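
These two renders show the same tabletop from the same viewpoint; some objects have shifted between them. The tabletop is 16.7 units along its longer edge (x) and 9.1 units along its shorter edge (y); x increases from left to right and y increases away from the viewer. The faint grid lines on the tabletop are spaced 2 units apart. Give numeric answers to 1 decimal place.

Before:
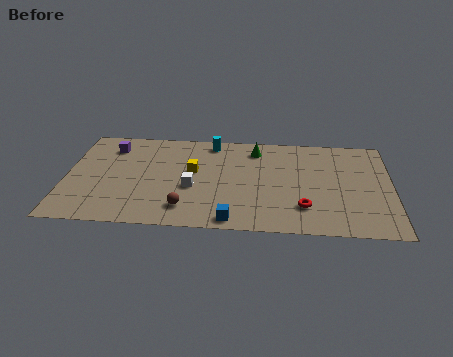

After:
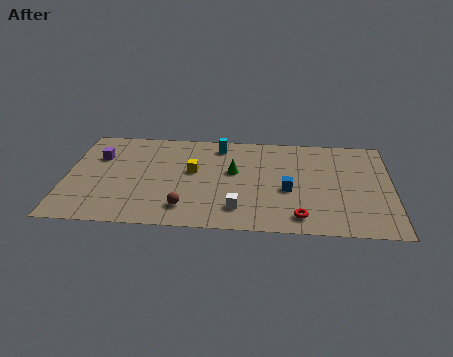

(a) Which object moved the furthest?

the blue cube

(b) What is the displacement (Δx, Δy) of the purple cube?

(-0.6, -1.0)

The purple cube was at about (2.2, 7.2) and moved to about (1.6, 6.2).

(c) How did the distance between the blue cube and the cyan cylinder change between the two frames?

-1.9

They were about 7.2 units apart before and 5.3 after — 1.9 units closer together.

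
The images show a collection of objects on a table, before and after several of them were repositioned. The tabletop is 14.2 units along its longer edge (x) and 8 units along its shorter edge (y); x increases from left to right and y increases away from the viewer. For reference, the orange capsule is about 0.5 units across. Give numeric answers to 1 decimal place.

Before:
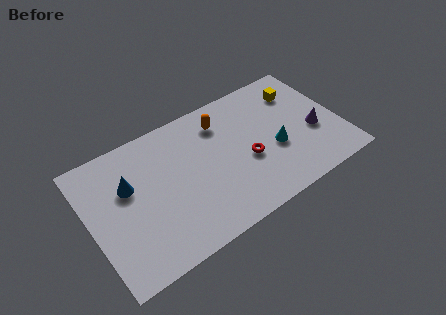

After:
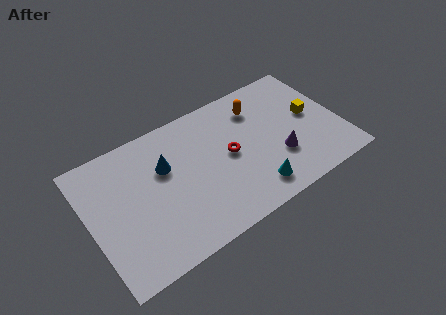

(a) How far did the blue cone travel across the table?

2.1

The blue cone moved from about (2.3, 5.1) to (4.4, 5.2), a distance of √(2.1² + 0.1²) ≈ 2.1.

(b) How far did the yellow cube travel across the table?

1.8

From (12.3, 6.1) to (12.7, 4.3), the yellow cube covered √(0.4² + 1.8²) ≈ 1.8 units.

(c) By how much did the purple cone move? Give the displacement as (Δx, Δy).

(-2.2, -0.6)

The purple cone was at about (12.7, 3.2) and moved to about (10.5, 2.6).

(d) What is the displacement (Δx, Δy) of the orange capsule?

(2.1, -0.1)

The orange capsule started near (7.8, 6.3) and ended near (9.9, 6.2).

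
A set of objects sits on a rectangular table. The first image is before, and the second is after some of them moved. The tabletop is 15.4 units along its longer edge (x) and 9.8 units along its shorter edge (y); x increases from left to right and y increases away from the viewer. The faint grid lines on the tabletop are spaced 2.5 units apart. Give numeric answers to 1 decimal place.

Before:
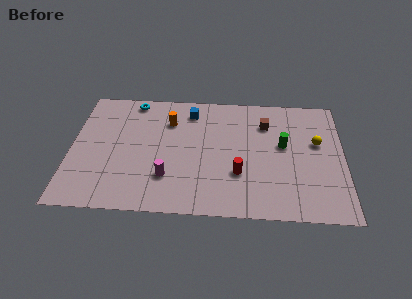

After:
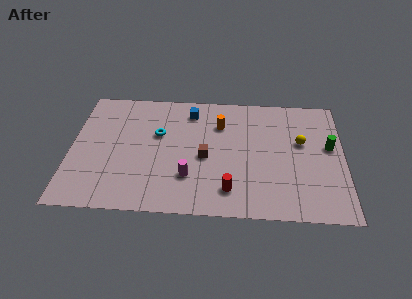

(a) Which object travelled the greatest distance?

the brown cube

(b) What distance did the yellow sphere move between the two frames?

0.9

From (13.9, 5.9) to (13.0, 5.9), the yellow sphere covered √(0.9² + 0.0²) ≈ 0.9 units.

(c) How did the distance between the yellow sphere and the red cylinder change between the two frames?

+0.5

They were about 5.2 units apart before and 5.7 after — 0.5 units further apart.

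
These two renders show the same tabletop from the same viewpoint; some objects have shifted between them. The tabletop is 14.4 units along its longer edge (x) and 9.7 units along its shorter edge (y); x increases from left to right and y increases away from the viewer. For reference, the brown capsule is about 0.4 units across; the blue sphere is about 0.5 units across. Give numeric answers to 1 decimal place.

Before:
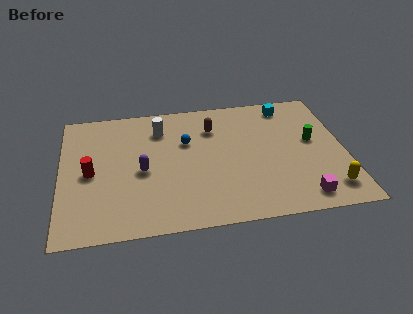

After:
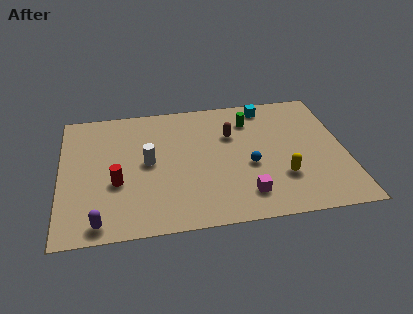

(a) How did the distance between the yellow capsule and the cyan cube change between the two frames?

-1.3

They were about 6.9 units apart before and 5.6 after — 1.3 units closer together.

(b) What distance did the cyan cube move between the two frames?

1.1

The cyan cube was near (11.7, 8.4) before and (10.6, 8.5) after, so it travelled √(1.1² + 0.1²) ≈ 1.1 units.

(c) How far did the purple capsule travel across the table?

4.0

The purple capsule moved from about (4.1, 4.4) to (1.9, 1.0), a distance of √(2.2² + 3.4²) ≈ 4.0.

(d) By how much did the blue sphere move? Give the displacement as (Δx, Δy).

(3.1, -2.3)

From the two frames, the blue sphere sits at roughly (6.4, 6.3) before and (9.5, 4.0) after.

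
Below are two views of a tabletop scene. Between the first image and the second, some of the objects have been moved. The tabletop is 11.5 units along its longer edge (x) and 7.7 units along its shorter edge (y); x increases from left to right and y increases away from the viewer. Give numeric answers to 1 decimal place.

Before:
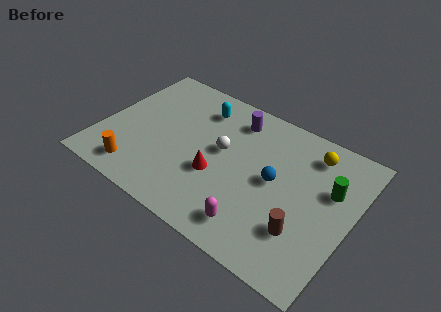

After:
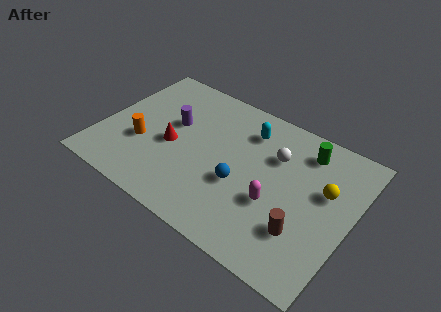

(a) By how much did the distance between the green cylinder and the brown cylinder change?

+1.3

The distance was about 2.8 in the first image and 4.1 in the second, so they moved 1.3 units further apart.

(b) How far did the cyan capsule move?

2.3

The cyan capsule moved from about (4.1, 6.1) to (6.4, 6.0), a distance of √(2.3² + 0.1²) ≈ 2.3.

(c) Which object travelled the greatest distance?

the purple cylinder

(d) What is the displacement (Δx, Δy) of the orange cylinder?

(-0.1, 1.6)

From the two frames, the orange cylinder sits at roughly (2.1, 1.2) before and (2.0, 2.8) after.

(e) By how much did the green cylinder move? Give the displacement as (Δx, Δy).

(-1.4, 1.4)

The green cylinder was at about (10.4, 4.9) and moved to about (9.0, 6.3).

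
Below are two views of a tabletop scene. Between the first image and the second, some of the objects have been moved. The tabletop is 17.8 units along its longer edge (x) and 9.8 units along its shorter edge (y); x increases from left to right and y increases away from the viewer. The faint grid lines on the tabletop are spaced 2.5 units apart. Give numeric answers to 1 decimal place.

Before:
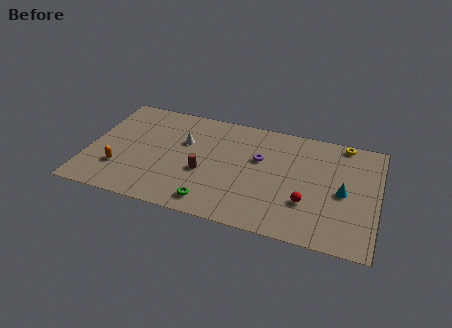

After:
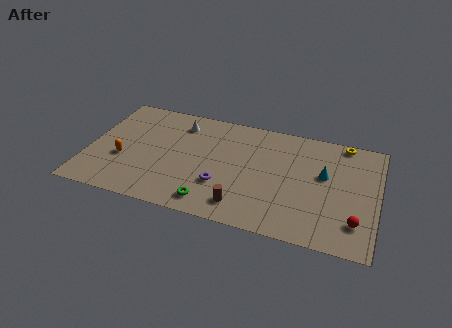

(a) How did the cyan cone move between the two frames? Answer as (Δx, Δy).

(-1.2, 1.2)

The cyan cone was at about (15.7, 4.6) and moved to about (14.5, 5.8).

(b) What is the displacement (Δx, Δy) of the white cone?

(-0.4, 1.6)

The white cone was at about (5.8, 6.3) and moved to about (5.4, 7.9).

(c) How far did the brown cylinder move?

3.4

From (7.2, 3.9) to (9.8, 1.7), the brown cylinder covered √(2.6² + 2.2²) ≈ 3.4 units.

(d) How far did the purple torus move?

3.7

From (10.5, 6.1) to (8.4, 3.1), the purple torus covered √(2.1² + 3.0²) ≈ 3.7 units.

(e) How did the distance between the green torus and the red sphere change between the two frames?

+2.8

They were about 5.9 units apart before and 8.7 after — 2.8 units further apart.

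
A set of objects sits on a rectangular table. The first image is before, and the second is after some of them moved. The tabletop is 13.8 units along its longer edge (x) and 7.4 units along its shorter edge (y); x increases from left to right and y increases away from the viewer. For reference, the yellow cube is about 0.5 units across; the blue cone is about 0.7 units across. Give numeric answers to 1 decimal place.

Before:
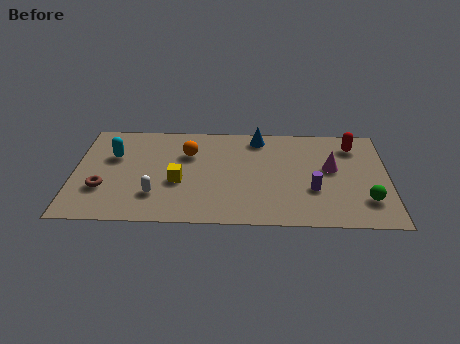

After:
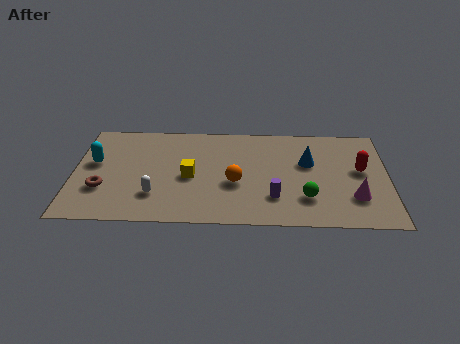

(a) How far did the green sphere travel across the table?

2.6

From (12.8, 1.9) to (10.2, 2.0), the green sphere covered √(2.6² + 0.1²) ≈ 2.6 units.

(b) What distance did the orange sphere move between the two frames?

3.0

From (5.0, 5.1) to (7.1, 3.0), the orange sphere covered √(2.1² + 2.1²) ≈ 3.0 units.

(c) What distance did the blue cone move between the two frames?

2.8

From (8.1, 6.4) to (10.3, 4.6), the blue cone covered √(2.2² + 1.8²) ≈ 2.8 units.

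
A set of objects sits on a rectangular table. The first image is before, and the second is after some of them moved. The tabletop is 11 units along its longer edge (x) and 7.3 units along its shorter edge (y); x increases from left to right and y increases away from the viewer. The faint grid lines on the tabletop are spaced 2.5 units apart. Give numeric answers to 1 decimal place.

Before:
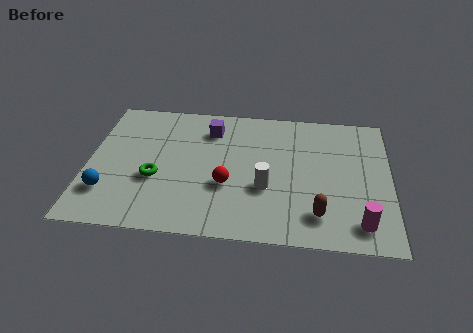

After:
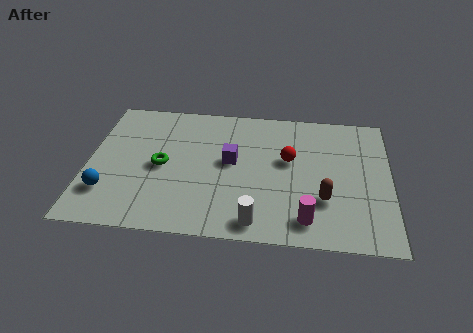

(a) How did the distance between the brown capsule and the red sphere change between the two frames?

-1.1

The distance was about 3.5 in the first image and 2.4 in the second, so they moved 1.1 units closer together.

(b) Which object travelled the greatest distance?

the red sphere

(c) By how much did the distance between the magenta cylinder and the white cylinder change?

-1.9

Before: roughly 3.7 units apart; after: 1.8. That's 1.9 units closer together.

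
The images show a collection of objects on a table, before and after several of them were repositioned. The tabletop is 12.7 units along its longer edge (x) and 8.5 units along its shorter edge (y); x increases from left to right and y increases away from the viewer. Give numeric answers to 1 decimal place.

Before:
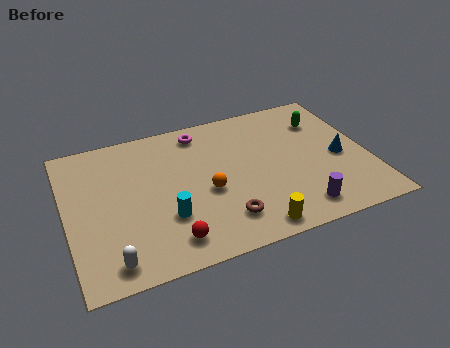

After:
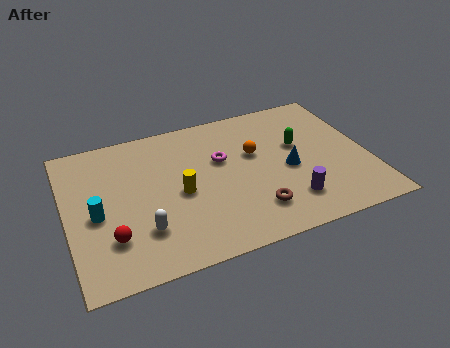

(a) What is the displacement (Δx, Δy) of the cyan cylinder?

(-2.8, 1.1)

The cyan cylinder started near (4.0, 2.7) and ended near (1.2, 3.8).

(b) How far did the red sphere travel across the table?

2.5

From (4.0, 1.4) to (1.7, 2.3), the red sphere covered √(2.3² + 0.9²) ≈ 2.5 units.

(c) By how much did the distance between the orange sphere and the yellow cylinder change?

+0.4

Before: roughly 3.1 units apart; after: 3.5. That's 0.4 units further apart.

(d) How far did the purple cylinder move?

0.7

The purple cylinder was near (9.4, 1.3) before and (9.1, 1.9) after, so it travelled √(0.3² + 0.6²) ≈ 0.7 units.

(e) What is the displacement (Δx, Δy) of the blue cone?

(-2.2, 0.0)

The blue cone was at about (11.5, 3.8) and moved to about (9.3, 3.8).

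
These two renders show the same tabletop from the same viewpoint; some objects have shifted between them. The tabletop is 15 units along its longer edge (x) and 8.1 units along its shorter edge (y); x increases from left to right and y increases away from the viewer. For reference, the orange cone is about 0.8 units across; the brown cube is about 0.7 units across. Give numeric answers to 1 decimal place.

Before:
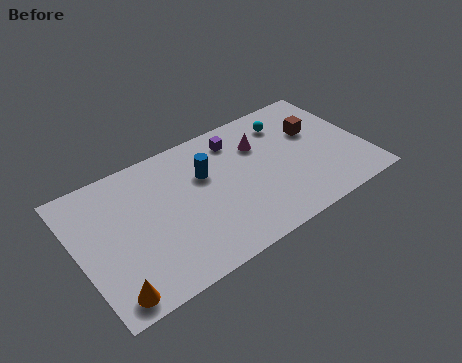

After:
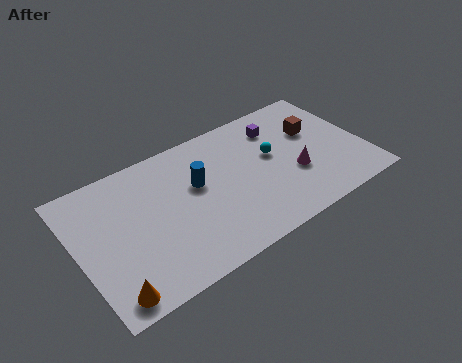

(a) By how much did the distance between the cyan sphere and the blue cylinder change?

-0.7

Before: roughly 4.7 units apart; after: 4.0. That's 0.7 units closer together.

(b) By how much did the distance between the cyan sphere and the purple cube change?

-1.0

Before: roughly 2.7 units apart; after: 1.7. That's 1.0 units closer together.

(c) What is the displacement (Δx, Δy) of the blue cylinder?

(-0.5, -0.4)

The blue cylinder started near (6.8, 5.3) and ended near (6.3, 4.9).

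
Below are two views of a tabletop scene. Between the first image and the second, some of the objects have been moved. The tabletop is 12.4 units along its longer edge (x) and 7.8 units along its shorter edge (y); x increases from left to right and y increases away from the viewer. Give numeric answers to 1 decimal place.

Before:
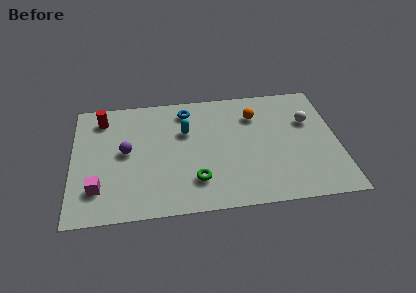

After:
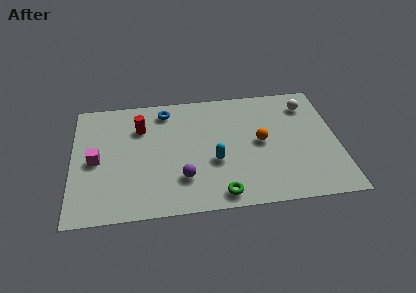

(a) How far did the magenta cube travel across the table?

1.8

From (1.2, 1.9) to (1.1, 3.7), the magenta cube covered √(0.1² + 1.8²) ≈ 1.8 units.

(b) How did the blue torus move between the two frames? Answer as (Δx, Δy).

(-1.0, 0.1)

The blue torus was at about (5.4, 6.5) and moved to about (4.4, 6.6).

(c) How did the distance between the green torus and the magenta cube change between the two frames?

+1.9

Before: roughly 4.5 units apart; after: 6.4. That's 1.9 units further apart.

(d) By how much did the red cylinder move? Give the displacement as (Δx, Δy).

(1.8, -0.8)

From the two frames, the red cylinder sits at roughly (1.4, 6.4) before and (3.2, 5.6) after.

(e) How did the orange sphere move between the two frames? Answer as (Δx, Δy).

(0.2, -1.8)

The orange sphere started near (8.6, 5.8) and ended near (8.8, 4.0).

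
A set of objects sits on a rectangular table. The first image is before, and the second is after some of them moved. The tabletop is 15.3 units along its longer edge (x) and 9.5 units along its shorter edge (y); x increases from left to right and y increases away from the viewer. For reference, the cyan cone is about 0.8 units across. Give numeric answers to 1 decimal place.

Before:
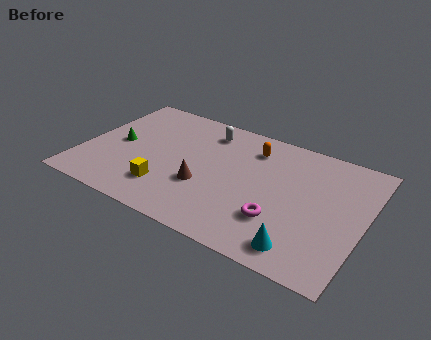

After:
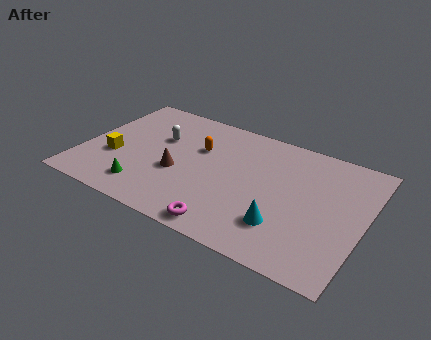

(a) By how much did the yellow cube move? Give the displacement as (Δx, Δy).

(-3.1, 1.2)

The yellow cube started near (4.9, 2.3) and ended near (1.8, 3.5).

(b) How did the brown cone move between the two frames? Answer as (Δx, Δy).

(-1.5, 0.4)

The brown cone was at about (6.8, 3.4) and moved to about (5.3, 3.8).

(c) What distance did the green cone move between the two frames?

3.5

The green cone was near (1.8, 4.7) before and (3.8, 1.8) after, so it travelled √(2.0² + 2.9²) ≈ 3.5 units.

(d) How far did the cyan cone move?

1.6

The cyan cone was near (12.4, 1.4) before and (11.3, 2.5) after, so it travelled √(1.1² + 1.1²) ≈ 1.6 units.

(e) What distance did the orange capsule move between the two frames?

3.1

The orange capsule was near (8.9, 7.5) before and (6.1, 6.2) after, so it travelled √(2.8² + 1.3²) ≈ 3.1 units.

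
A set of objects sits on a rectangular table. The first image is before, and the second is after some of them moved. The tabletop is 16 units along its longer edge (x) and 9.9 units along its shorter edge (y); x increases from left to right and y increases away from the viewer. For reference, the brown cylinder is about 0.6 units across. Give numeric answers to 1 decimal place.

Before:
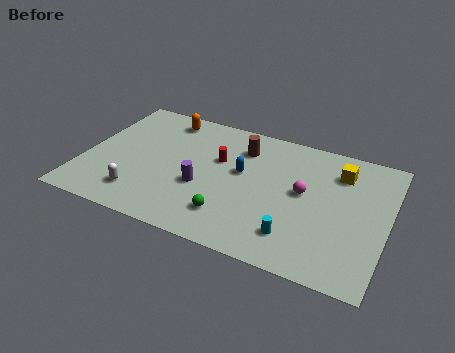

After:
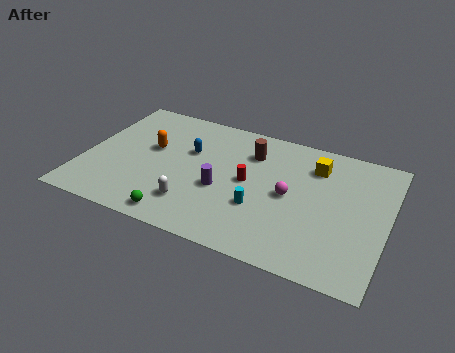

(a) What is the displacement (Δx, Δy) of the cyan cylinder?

(-2.0, 1.3)

From the two frames, the cyan cylinder sits at roughly (11.5, 2.1) before and (9.5, 3.4) after.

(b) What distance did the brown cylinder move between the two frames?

0.5

The brown cylinder was near (8.1, 7.6) before and (8.6, 7.4) after, so it travelled √(0.5² + 0.2²) ≈ 0.5 units.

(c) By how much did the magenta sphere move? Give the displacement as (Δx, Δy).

(-0.7, -0.5)

The magenta sphere started near (11.6, 5.4) and ended near (10.9, 4.9).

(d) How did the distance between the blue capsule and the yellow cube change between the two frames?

+1.4

They were about 5.3 units apart before and 6.7 after — 1.4 units further apart.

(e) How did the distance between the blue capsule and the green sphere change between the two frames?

+1.7

Before: roughly 3.5 units apart; after: 5.2. That's 1.7 units further apart.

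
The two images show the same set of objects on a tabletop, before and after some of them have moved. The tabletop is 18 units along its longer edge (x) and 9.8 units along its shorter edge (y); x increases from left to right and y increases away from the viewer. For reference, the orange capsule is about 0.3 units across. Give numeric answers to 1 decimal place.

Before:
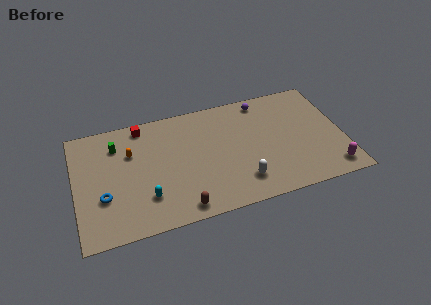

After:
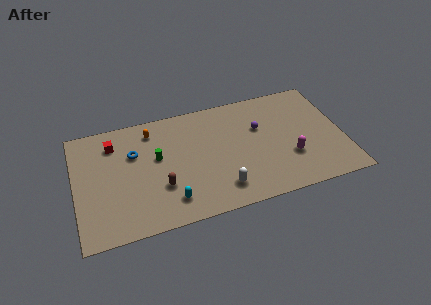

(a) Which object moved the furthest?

the blue torus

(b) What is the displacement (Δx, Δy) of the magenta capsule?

(-2.6, 1.8)

The magenta capsule was at about (16.9, 1.4) and moved to about (14.3, 3.2).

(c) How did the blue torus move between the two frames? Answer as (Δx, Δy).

(2.2, 3.1)

The blue torus started near (1.8, 3.4) and ended near (4.0, 6.5).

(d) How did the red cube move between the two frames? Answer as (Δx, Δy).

(-2.0, -1.0)

The red cube was at about (4.7, 8.7) and moved to about (2.7, 7.7).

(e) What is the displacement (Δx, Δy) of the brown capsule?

(-1.2, 2.1)

The brown capsule was at about (6.8, 1.1) and moved to about (5.6, 3.2).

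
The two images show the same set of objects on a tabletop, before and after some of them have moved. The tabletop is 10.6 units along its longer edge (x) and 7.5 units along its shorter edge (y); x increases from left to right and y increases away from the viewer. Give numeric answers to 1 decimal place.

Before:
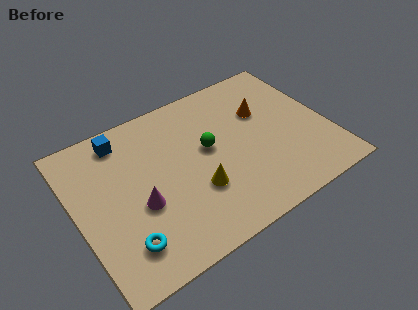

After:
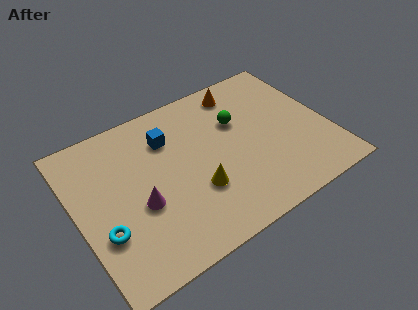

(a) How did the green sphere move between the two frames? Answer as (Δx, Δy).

(1.4, 0.7)

The green sphere started near (5.6, 4.2) and ended near (7.0, 4.9).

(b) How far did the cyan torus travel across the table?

1.1

The cyan torus moved from about (1.6, 1.6) to (0.9, 2.5), a distance of √(0.7² + 0.9²) ≈ 1.1.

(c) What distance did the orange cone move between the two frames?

1.7

The orange cone moved from about (8.1, 4.9) to (7.4, 6.4), a distance of √(0.7² + 1.5²) ≈ 1.7.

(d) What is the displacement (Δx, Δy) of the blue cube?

(1.8, -0.9)

The blue cube started near (2.3, 6.4) and ended near (4.1, 5.5).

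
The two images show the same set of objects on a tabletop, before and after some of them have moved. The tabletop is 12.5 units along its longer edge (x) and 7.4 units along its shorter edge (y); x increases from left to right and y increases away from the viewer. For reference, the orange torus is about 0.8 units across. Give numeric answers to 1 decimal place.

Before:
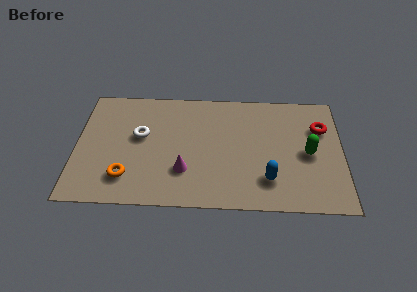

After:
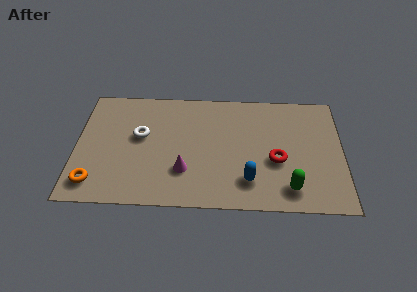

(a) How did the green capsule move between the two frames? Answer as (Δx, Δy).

(-0.9, -2.2)

The green capsule was at about (10.9, 3.5) and moved to about (10.0, 1.3).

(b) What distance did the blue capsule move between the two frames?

0.9

From (9.0, 1.8) to (8.1, 1.7), the blue capsule covered √(0.9² + 0.1²) ≈ 0.9 units.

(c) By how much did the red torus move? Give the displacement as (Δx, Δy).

(-2.1, -2.1)

From the two frames, the red torus sits at roughly (11.5, 5.1) before and (9.4, 3.0) after.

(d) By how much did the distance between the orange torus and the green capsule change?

+0.4

The distance was about 8.7 in the first image and 9.1 in the second, so they moved 0.4 units further apart.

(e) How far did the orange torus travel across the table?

1.6

The orange torus was near (2.4, 1.7) before and (0.9, 1.3) after, so it travelled √(1.5² + 0.4²) ≈ 1.6 units.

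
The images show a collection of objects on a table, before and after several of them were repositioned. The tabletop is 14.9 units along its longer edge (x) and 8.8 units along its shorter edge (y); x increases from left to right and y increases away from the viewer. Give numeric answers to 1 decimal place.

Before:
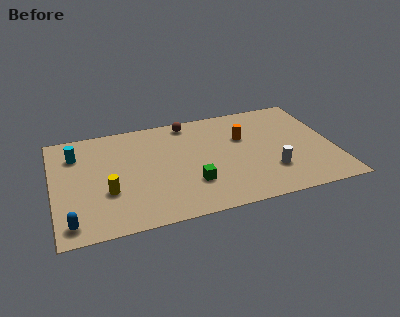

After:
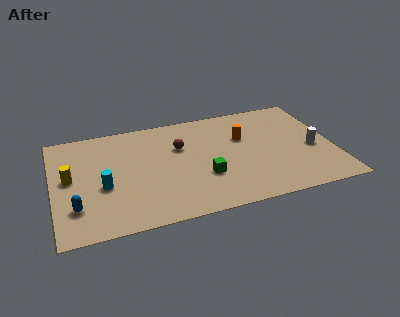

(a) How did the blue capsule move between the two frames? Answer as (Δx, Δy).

(0.3, 1.1)

The blue capsule started near (0.8, 1.2) and ended near (1.1, 2.3).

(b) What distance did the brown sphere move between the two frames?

2.1

The brown sphere was near (7.4, 7.8) before and (6.8, 5.8) after, so it travelled √(0.6² + 2.0²) ≈ 2.1 units.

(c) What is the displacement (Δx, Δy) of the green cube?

(0.7, 0.4)

From the two frames, the green cube sits at roughly (7.2, 2.6) before and (7.9, 3.0) after.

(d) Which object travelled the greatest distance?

the cyan cylinder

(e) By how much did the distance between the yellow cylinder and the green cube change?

+2.8

They were about 4.4 units apart before and 7.2 after — 2.8 units further apart.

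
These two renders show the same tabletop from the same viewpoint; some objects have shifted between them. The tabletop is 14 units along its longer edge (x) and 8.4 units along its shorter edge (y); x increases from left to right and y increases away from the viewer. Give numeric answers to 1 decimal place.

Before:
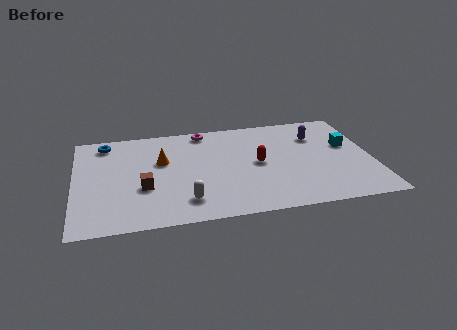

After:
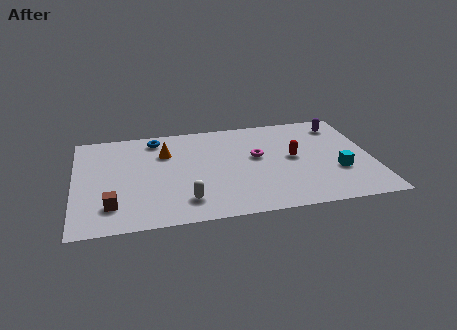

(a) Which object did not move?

the white capsule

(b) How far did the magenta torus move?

3.6

The magenta torus was near (6.2, 7.5) before and (8.6, 4.8) after, so it travelled √(2.4² + 2.7²) ≈ 3.6 units.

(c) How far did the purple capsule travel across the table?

1.4

From (11.5, 6.1) to (12.7, 6.9), the purple capsule covered √(1.2² + 0.8²) ≈ 1.4 units.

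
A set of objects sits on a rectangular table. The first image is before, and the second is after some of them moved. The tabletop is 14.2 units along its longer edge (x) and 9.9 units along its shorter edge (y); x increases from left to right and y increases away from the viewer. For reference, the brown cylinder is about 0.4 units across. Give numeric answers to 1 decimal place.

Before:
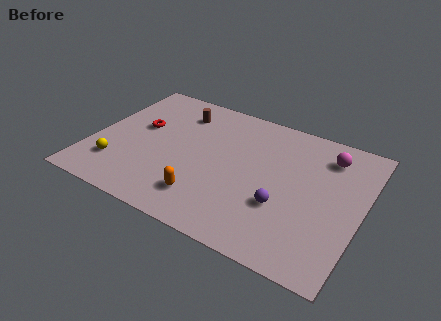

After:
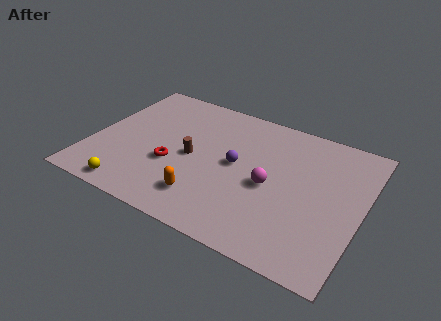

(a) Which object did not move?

the orange capsule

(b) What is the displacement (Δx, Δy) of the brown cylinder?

(1.2, -3.1)

The brown cylinder started near (4.1, 7.8) and ended near (5.3, 4.7).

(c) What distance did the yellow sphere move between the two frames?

1.8

The yellow sphere moved from about (1.6, 2.4) to (2.7, 1.0), a distance of √(1.1² + 1.4²) ≈ 1.8.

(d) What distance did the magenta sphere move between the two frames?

4.3

The magenta sphere moved from about (12.1, 7.9) to (9.5, 4.5), a distance of √(2.6² + 3.4²) ≈ 4.3.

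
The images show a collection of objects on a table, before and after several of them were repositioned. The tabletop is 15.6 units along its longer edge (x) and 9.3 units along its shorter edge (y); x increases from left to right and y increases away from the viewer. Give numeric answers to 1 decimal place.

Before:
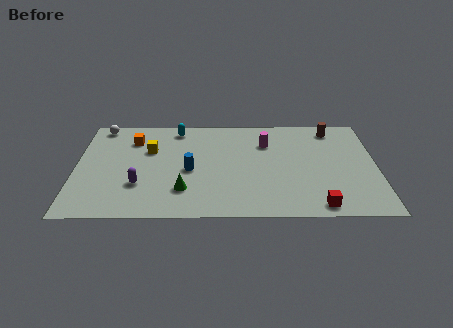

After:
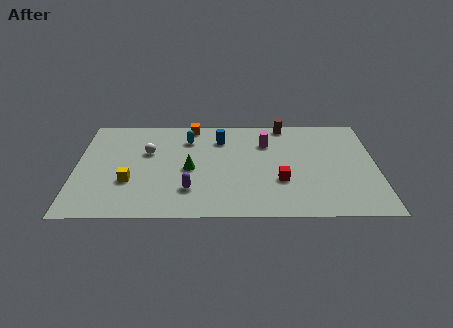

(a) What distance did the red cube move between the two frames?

2.9

The red cube moved from about (12.5, 1.0) to (10.6, 3.2), a distance of √(1.9² + 2.2²) ≈ 2.9.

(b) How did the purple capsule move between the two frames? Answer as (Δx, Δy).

(2.6, -0.5)

From the two frames, the purple capsule sits at roughly (3.3, 2.9) before and (5.9, 2.4) after.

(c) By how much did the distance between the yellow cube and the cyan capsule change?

+2.5

They were about 2.4 units apart before and 4.9 after — 2.5 units further apart.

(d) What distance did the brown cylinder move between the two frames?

2.5

The brown cylinder was near (13.4, 8.0) before and (10.9, 8.5) after, so it travelled √(2.5² + 0.5²) ≈ 2.5 units.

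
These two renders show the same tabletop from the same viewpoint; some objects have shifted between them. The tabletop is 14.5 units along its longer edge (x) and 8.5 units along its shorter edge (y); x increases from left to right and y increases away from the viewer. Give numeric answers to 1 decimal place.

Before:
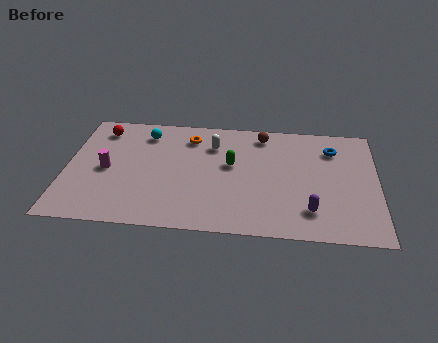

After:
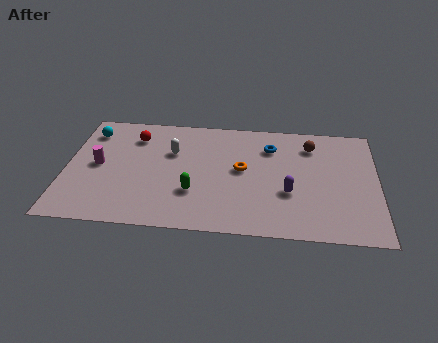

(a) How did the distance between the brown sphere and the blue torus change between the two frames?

-1.5

They were about 3.4 units apart before and 1.9 after — 1.5 units closer together.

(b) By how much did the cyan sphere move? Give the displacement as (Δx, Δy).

(-2.6, -0.1)

The cyan sphere was at about (3.6, 6.9) and moved to about (1.0, 6.8).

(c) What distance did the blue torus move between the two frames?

2.9

The blue torus moved from about (12.4, 6.5) to (9.5, 6.4), a distance of √(2.9² + 0.1²) ≈ 2.9.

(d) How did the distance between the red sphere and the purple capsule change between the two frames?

-3.0

The distance was about 11.1 in the first image and 8.1 in the second, so they moved 3.0 units closer together.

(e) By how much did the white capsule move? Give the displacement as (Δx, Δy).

(-1.9, -0.7)

The white capsule was at about (6.8, 6.3) and moved to about (4.9, 5.6).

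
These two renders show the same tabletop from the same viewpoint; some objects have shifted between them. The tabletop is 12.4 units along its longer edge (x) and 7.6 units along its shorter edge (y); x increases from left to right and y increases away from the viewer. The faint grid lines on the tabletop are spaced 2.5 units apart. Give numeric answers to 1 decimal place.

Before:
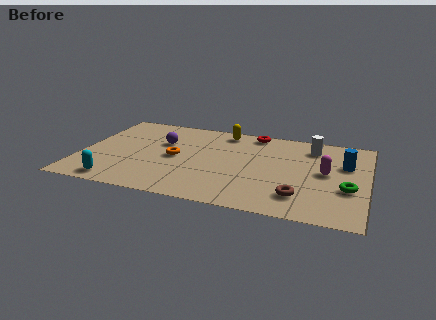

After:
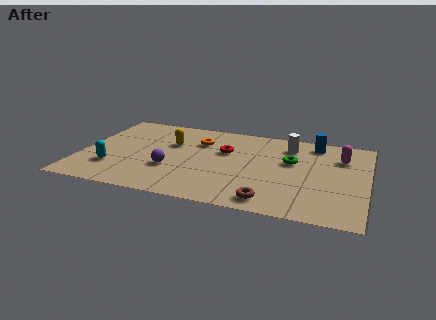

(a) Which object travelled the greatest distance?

the green torus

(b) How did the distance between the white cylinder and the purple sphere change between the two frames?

-0.6

They were about 6.6 units apart before and 6.0 after — 0.6 units closer together.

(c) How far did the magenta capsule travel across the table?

1.6

From (10.6, 4.0) to (11.2, 5.5), the magenta capsule covered √(0.6² + 1.5²) ≈ 1.6 units.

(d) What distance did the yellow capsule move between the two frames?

2.8

The yellow capsule was near (6.0, 6.6) before and (3.8, 4.9) after, so it travelled √(2.2² + 1.7²) ≈ 2.8 units.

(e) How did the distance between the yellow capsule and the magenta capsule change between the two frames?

+2.1

The distance was about 5.3 in the first image and 7.4 in the second, so they moved 2.1 units further apart.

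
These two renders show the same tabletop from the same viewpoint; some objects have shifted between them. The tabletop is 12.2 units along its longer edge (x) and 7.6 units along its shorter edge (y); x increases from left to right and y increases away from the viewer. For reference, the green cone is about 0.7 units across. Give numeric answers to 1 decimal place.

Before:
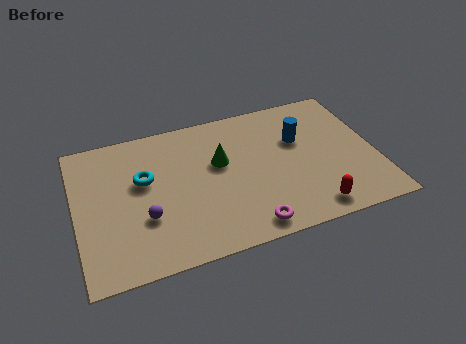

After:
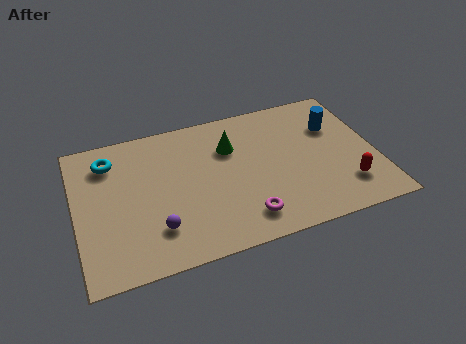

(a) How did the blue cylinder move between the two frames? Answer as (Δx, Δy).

(1.5, 0.3)

The blue cylinder was at about (9.2, 4.9) and moved to about (10.7, 5.2).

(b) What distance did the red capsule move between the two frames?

1.7

The red capsule was near (9.3, 1.0) before and (10.8, 1.8) after, so it travelled √(1.5² + 0.8²) ≈ 1.7 units.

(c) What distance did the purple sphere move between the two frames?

0.8

The purple sphere moved from about (2.7, 2.6) to (3.1, 1.9), a distance of √(0.4² + 0.7²) ≈ 0.8.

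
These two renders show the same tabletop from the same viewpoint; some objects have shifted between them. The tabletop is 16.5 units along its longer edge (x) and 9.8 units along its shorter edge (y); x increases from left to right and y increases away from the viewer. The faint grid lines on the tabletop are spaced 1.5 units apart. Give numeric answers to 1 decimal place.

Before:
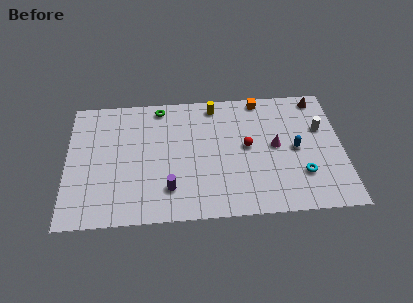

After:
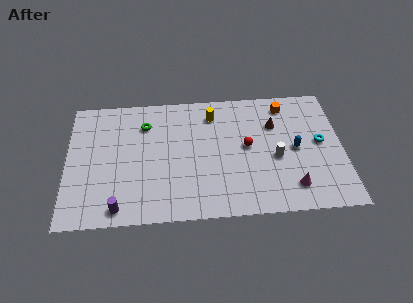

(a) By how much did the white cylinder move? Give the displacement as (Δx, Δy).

(-2.8, -2.1)

From the two frames, the white cylinder sits at roughly (15.3, 6.3) before and (12.5, 4.2) after.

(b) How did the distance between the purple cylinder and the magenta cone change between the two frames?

+3.3

They were about 7.0 units apart before and 10.3 after — 3.3 units further apart.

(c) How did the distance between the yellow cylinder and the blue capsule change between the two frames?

-0.3

They were about 6.1 units apart before and 5.8 after — 0.3 units closer together.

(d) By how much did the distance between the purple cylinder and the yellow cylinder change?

+2.0

Before: roughly 6.9 units apart; after: 8.9. That's 2.0 units further apart.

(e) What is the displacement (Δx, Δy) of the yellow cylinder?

(-0.1, -0.7)

The yellow cylinder was at about (8.9, 8.6) and moved to about (8.8, 7.9).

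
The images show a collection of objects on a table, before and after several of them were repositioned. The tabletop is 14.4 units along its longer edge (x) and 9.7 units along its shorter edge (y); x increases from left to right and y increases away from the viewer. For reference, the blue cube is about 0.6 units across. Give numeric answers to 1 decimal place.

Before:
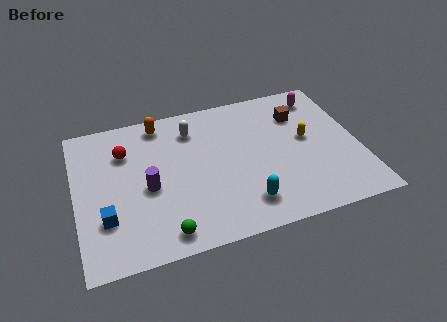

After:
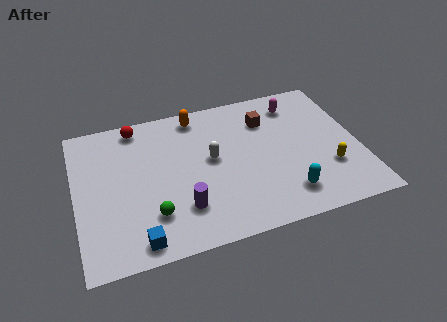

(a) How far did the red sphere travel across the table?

1.7

From (2.6, 7.0) to (3.3, 8.6), the red sphere covered √(0.7² + 1.6²) ≈ 1.7 units.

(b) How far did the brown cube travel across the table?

1.7

The brown cube moved from about (11.6, 7.1) to (9.9, 7.2), a distance of √(1.7² + 0.1²) ≈ 1.7.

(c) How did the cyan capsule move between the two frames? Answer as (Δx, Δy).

(2.1, 0.0)

From the two frames, the cyan capsule sits at roughly (8.3, 1.9) before and (10.4, 1.9) after.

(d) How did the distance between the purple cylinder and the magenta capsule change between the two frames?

-1.7

They were about 10.0 units apart before and 8.3 after — 1.7 units closer together.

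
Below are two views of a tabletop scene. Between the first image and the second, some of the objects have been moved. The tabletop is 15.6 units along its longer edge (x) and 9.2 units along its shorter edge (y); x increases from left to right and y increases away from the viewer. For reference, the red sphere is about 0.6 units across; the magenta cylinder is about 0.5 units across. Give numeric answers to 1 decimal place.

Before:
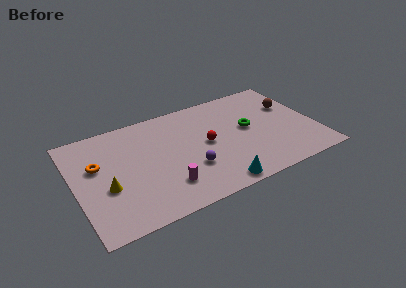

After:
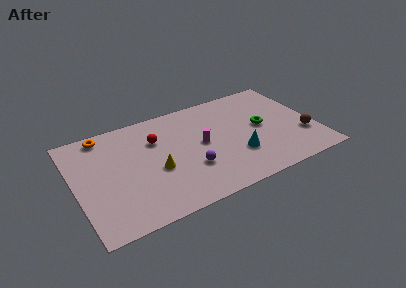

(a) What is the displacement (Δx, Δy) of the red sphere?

(-3.1, 1.7)

The red sphere was at about (8.5, 4.7) and moved to about (5.4, 6.4).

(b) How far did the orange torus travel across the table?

2.6

The orange torus moved from about (1.5, 5.7) to (2.2, 8.2), a distance of √(0.7² + 2.5²) ≈ 2.6.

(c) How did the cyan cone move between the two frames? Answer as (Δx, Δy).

(1.7, 2.0)

The cyan cone was at about (8.6, 0.9) and moved to about (10.3, 2.9).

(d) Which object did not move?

the purple sphere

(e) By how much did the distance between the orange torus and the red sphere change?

-3.4

Before: roughly 7.1 units apart; after: 3.7. That's 3.4 units closer together.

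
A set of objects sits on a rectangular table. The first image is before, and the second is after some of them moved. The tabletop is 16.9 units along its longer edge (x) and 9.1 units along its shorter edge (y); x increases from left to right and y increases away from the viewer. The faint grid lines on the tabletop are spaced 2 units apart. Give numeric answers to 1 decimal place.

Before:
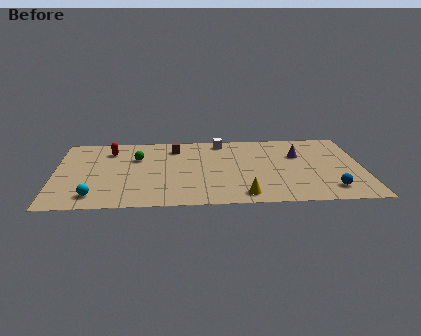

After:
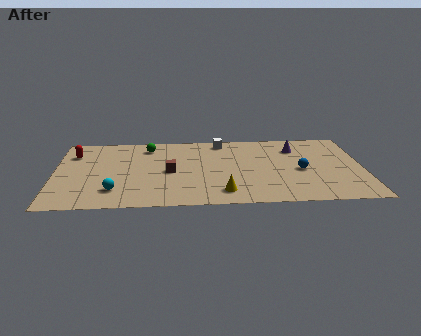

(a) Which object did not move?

the white cube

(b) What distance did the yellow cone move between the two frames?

1.2

The yellow cone was near (10.3, 1.2) before and (9.2, 1.6) after, so it travelled √(1.1² + 0.4²) ≈ 1.2 units.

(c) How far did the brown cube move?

3.0

The brown cube was near (6.6, 7.3) before and (6.3, 4.3) after, so it travelled √(0.3² + 3.0²) ≈ 3.0 units.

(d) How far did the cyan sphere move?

1.3

The cyan sphere moved from about (2.2, 1.5) to (3.3, 2.1), a distance of √(1.1² + 0.6²) ≈ 1.3.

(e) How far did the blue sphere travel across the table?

2.8

From (15.0, 1.7) to (13.5, 4.1), the blue sphere covered √(1.5² + 2.4²) ≈ 2.8 units.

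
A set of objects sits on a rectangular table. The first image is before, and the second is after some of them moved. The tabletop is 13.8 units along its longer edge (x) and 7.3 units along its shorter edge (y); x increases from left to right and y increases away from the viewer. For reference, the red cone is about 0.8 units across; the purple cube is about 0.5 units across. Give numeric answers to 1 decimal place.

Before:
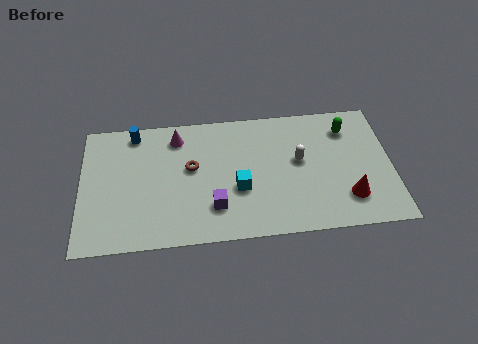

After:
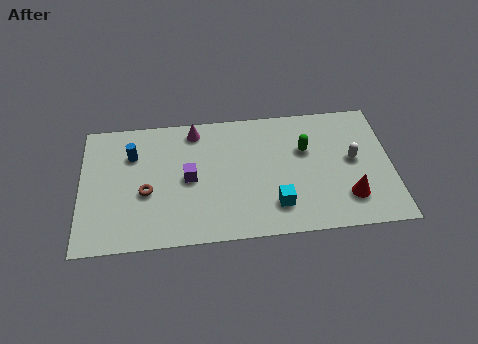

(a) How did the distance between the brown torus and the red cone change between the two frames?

+1.7

They were about 7.3 units apart before and 9.0 after — 1.7 units further apart.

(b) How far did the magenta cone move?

0.9

The magenta cone was near (4.3, 6.0) before and (5.1, 6.3) after, so it travelled √(0.8² + 0.3²) ≈ 0.9 units.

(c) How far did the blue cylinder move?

1.2

The blue cylinder moved from about (2.4, 6.4) to (2.3, 5.2), a distance of √(0.1² + 1.2²) ≈ 1.2.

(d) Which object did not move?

the red cone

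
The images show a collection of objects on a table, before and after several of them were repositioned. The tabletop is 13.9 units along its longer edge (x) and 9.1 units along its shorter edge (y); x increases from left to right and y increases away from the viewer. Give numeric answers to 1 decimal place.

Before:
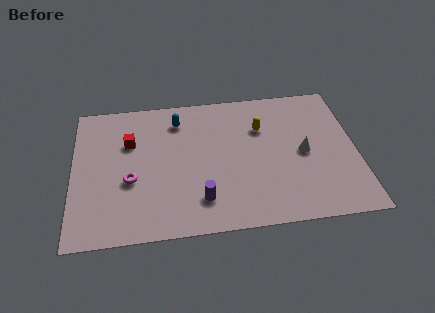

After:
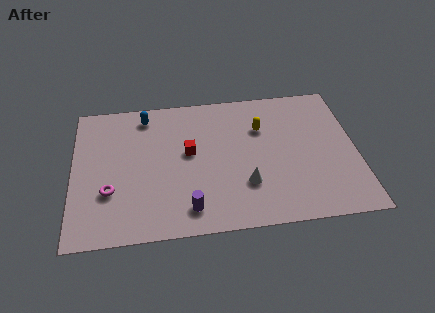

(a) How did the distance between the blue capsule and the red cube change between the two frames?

+0.7

The distance was about 2.7 in the first image and 3.4 in the second, so they moved 0.7 units further apart.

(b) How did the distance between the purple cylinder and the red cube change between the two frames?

-1.7

Before: roughly 5.3 units apart; after: 3.6. That's 1.7 units closer together.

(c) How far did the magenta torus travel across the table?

1.2

The magenta torus moved from about (2.8, 3.6) to (1.8, 3.0), a distance of √(1.0² + 0.6²) ≈ 1.2.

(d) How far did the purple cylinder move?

0.8

The purple cylinder was near (6.2, 2.0) before and (5.6, 1.5) after, so it travelled √(0.6² + 0.5²) ≈ 0.8 units.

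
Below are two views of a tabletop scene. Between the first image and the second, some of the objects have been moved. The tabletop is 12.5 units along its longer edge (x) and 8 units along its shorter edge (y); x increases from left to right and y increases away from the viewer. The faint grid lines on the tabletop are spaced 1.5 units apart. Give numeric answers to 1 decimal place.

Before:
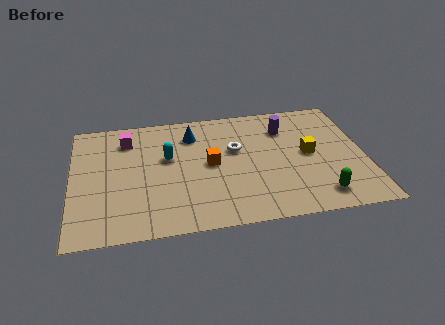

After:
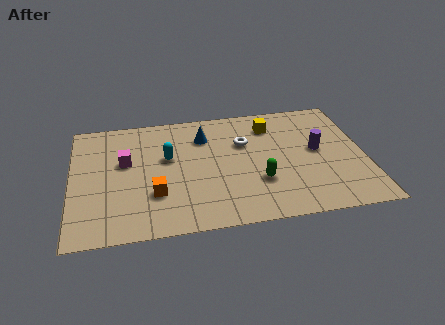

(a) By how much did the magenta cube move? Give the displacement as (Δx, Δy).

(-0.1, -1.5)

From the two frames, the magenta cube sits at roughly (2.4, 6.3) before and (2.3, 4.8) after.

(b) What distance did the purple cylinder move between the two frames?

2.1

The purple cylinder was near (9.2, 6.0) before and (10.5, 4.3) after, so it travelled √(1.3² + 1.7²) ≈ 2.1 units.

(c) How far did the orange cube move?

2.9

From (5.9, 4.1) to (3.5, 2.5), the orange cube covered √(2.4² + 1.6²) ≈ 2.9 units.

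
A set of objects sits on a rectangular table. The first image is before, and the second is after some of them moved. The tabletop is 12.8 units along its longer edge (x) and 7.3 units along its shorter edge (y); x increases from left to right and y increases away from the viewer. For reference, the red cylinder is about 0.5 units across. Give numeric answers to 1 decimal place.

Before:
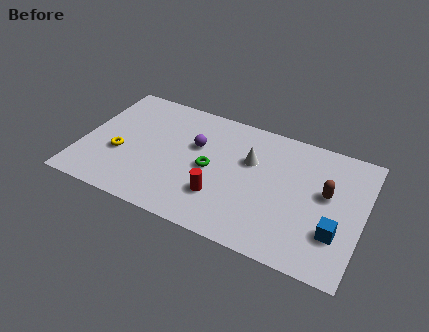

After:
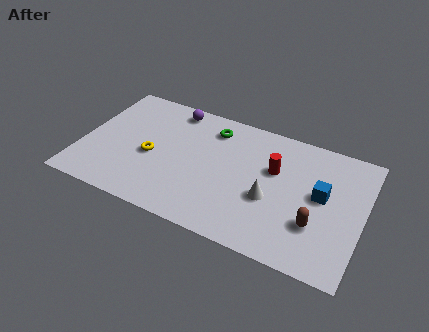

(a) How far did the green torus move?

2.4

From (5.9, 3.5) to (5.7, 5.9), the green torus covered √(0.2² + 2.4²) ≈ 2.4 units.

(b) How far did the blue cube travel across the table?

2.0

From (11.7, 2.2) to (10.9, 4.0), the blue cube covered √(0.8² + 1.8²) ≈ 2.0 units.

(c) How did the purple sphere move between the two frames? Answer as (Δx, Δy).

(-1.3, 1.8)

The purple sphere started near (5.1, 4.6) and ended near (3.8, 6.4).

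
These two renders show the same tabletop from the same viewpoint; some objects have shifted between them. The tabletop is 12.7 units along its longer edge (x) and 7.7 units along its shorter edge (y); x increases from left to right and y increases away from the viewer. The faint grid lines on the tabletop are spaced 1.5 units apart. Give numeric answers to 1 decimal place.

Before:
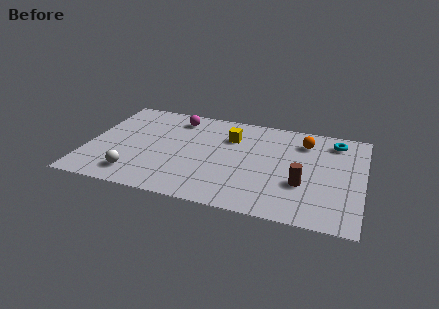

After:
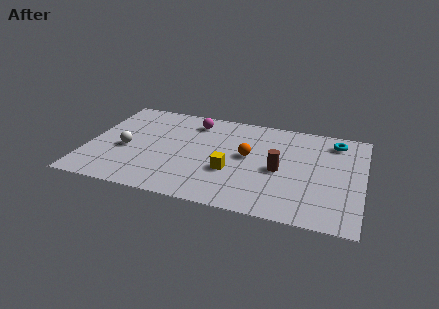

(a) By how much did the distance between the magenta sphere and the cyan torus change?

-0.8

They were about 7.4 units apart before and 6.6 after — 0.8 units closer together.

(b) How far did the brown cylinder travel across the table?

1.4

From (10.0, 2.7) to (8.9, 3.5), the brown cylinder covered √(1.1² + 0.8²) ≈ 1.4 units.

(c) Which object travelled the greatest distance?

the orange sphere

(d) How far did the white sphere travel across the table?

2.0

From (2.4, 1.4) to (1.8, 3.3), the white sphere covered √(0.6² + 1.9²) ≈ 2.0 units.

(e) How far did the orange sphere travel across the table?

3.1

The orange sphere was near (9.9, 6.0) before and (7.4, 4.2) after, so it travelled √(2.5² + 1.8²) ≈ 3.1 units.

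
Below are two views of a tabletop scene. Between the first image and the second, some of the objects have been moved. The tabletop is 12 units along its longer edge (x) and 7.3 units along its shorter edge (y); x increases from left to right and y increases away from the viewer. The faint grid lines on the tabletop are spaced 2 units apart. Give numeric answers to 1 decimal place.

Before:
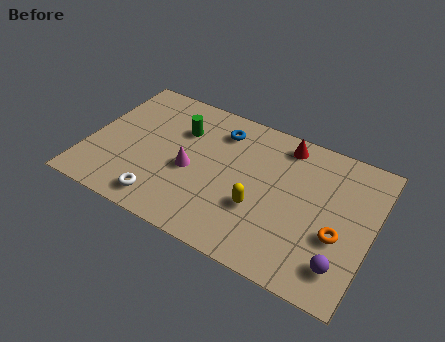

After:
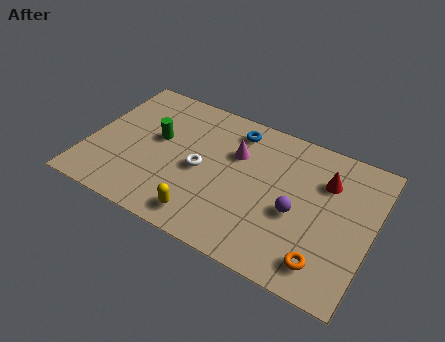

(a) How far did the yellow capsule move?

2.6

From (7.4, 2.6) to (5.3, 1.1), the yellow capsule covered √(2.1² + 1.5²) ≈ 2.6 units.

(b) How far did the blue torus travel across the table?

0.7

The blue torus was near (5.3, 5.8) before and (5.9, 6.1) after, so it travelled √(0.6² + 0.3²) ≈ 0.7 units.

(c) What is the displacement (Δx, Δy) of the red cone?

(1.9, -1.1)

The red cone started near (8.0, 6.3) and ended near (9.9, 5.2).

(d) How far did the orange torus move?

1.6

The orange torus moved from about (10.7, 2.8) to (10.3, 1.3), a distance of √(0.4² + 1.5²) ≈ 1.6.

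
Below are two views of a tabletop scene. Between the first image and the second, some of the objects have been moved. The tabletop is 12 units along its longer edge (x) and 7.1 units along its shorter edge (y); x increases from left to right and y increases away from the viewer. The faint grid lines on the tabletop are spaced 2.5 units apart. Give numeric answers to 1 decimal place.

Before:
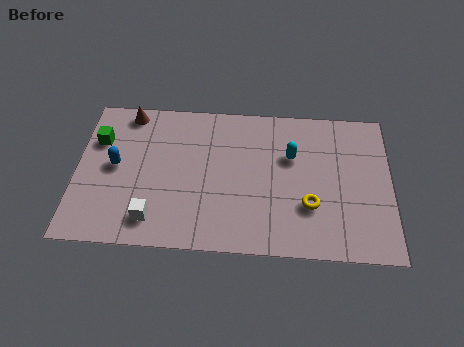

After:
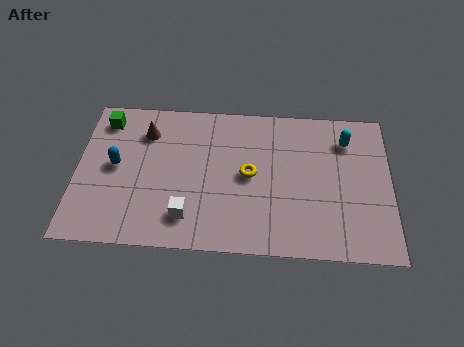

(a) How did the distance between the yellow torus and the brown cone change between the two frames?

-3.7

Before: roughly 8.1 units apart; after: 4.4. That's 3.7 units closer together.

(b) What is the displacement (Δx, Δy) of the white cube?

(1.3, 0.2)

From the two frames, the white cube sits at roughly (3.0, 1.3) before and (4.3, 1.5) after.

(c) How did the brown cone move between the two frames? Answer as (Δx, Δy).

(0.7, -0.9)

From the two frames, the brown cone sits at roughly (1.9, 6.3) before and (2.6, 5.4) after.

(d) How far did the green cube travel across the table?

1.0

From (0.8, 4.9) to (1.0, 5.9), the green cube covered √(0.2² + 1.0²) ≈ 1.0 units.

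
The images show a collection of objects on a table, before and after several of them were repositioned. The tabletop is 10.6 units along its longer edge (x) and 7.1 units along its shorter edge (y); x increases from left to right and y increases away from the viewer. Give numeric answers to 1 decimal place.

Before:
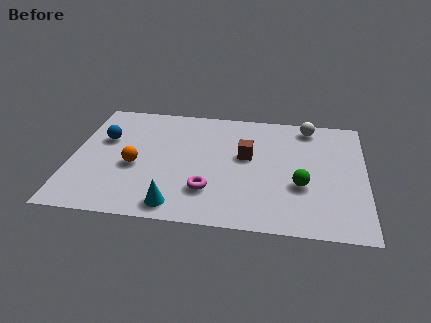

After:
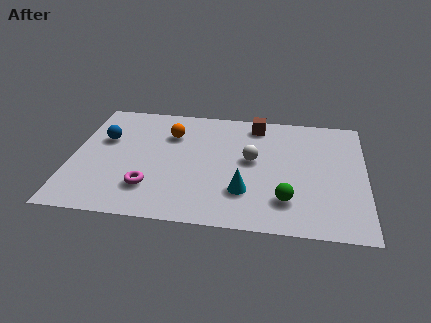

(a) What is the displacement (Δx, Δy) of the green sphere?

(-0.5, -0.9)

The green sphere started near (8.3, 2.6) and ended near (7.8, 1.7).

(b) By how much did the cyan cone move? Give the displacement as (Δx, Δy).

(2.4, 1.1)

The cyan cone was at about (3.9, 0.9) and moved to about (6.3, 2.0).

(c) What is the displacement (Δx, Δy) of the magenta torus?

(-2.1, -0.1)

The magenta torus was at about (5.0, 1.9) and moved to about (2.9, 1.8).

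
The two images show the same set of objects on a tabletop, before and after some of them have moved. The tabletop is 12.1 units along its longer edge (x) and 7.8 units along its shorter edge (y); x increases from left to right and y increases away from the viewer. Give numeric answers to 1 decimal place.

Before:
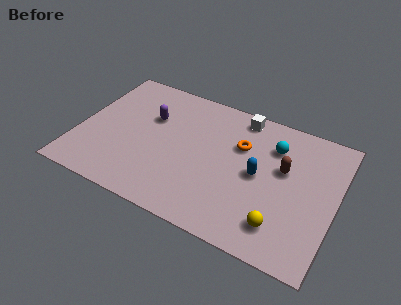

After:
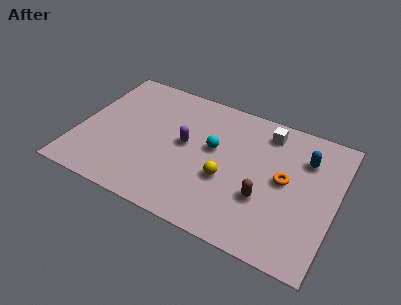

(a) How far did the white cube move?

1.4

The white cube moved from about (7.3, 6.9) to (8.6, 6.5), a distance of √(1.3² + 0.4²) ≈ 1.4.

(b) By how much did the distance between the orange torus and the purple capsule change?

+0.4

They were about 4.3 units apart before and 4.7 after — 0.4 units further apart.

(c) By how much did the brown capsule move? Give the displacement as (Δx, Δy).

(-0.7, -2.0)

From the two frames, the brown capsule sits at roughly (9.6, 4.7) before and (8.9, 2.7) after.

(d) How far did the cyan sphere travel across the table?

3.0

The cyan sphere was near (9.0, 5.8) before and (6.3, 4.5) after, so it travelled √(2.7² + 1.3²) ≈ 3.0 units.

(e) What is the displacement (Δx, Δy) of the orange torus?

(2.2, -1.1)

From the two frames, the orange torus sits at roughly (7.5, 5.2) before and (9.7, 4.1) after.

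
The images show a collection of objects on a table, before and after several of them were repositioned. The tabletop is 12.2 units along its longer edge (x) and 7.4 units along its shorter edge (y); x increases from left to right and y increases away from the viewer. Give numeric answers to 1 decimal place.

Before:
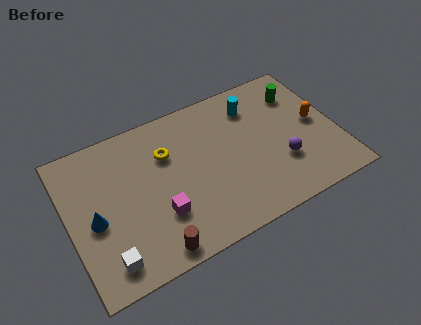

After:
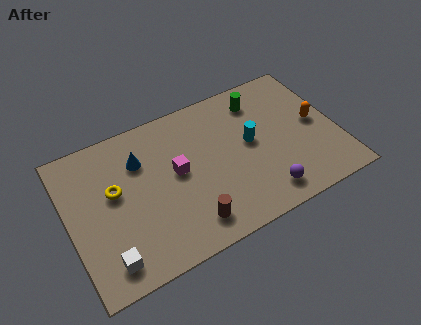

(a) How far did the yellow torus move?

2.6

From (4.6, 5.1) to (2.1, 4.3), the yellow torus covered √(2.5² + 0.8²) ≈ 2.6 units.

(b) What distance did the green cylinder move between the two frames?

1.8

From (10.8, 5.6) to (9.0, 6.0), the green cylinder covered √(1.8² + 0.4²) ≈ 1.8 units.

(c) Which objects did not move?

the orange capsule and the white cube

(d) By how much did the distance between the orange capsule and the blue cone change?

-2.2

They were about 10.2 units apart before and 8.0 after — 2.2 units closer together.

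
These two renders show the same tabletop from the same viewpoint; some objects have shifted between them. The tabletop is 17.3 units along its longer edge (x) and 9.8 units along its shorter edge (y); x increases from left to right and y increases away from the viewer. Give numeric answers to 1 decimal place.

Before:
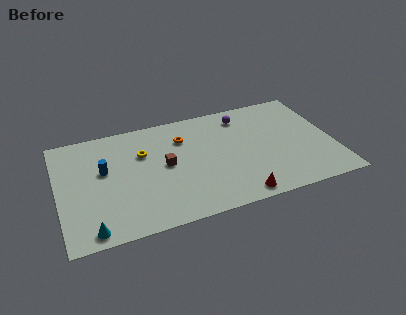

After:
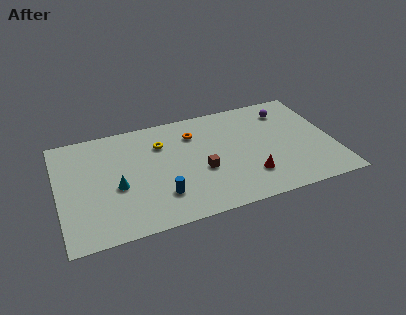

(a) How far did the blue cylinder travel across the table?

4.7

The blue cylinder moved from about (2.9, 5.8) to (6.2, 2.5), a distance of √(3.3² + 3.3²) ≈ 4.7.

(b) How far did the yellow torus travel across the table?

1.3

From (5.4, 6.6) to (6.6, 7.1), the yellow torus covered √(1.2² + 0.5²) ≈ 1.3 units.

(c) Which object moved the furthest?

the blue cylinder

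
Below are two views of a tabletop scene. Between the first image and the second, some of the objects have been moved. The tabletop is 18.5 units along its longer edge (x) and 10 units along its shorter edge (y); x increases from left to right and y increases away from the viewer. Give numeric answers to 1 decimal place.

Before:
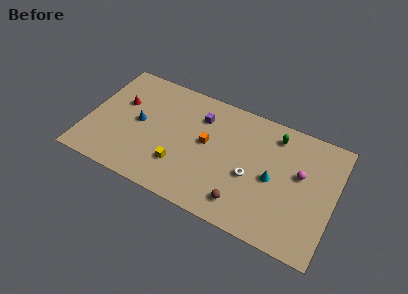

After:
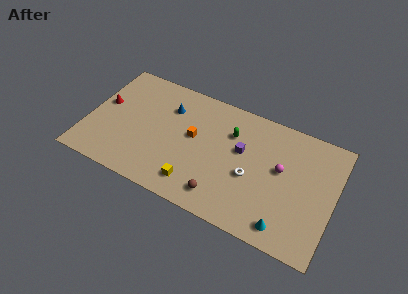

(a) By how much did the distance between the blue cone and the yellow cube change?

+2.0

They were about 4.1 units apart before and 6.1 after — 2.0 units further apart.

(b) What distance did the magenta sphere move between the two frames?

1.4

The magenta sphere moved from about (15.9, 5.9) to (14.5, 5.7), a distance of √(1.4² + 0.2²) ≈ 1.4.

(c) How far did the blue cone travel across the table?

3.0

The blue cone was near (3.8, 5.1) before and (5.8, 7.3) after, so it travelled √(2.0² + 2.2²) ≈ 3.0 units.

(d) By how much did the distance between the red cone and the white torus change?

+1.2

Before: roughly 10.3 units apart; after: 11.5. That's 1.2 units further apart.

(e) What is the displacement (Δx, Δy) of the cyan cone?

(1.3, -3.3)

The cyan cone started near (14.0, 4.7) and ended near (15.3, 1.4).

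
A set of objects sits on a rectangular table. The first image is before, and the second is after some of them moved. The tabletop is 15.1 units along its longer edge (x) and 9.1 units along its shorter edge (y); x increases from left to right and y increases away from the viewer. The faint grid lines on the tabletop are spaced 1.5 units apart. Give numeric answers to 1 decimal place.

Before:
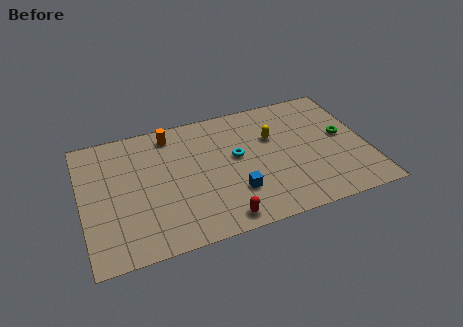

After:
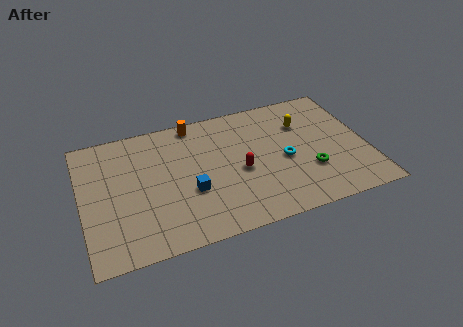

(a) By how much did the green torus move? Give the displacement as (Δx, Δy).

(-2.0, -2.0)

The green torus started near (13.9, 4.9) and ended near (11.9, 2.9).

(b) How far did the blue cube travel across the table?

2.4

The blue cube was near (7.9, 2.6) before and (5.6, 3.4) after, so it travelled √(2.3² + 0.8²) ≈ 2.4 units.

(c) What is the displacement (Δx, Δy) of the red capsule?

(1.3, 3.0)

From the two frames, the red capsule sits at roughly (7.0, 1.0) before and (8.3, 4.0) after.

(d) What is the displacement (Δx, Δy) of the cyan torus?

(2.5, -1.0)

The cyan torus started near (8.2, 5.1) and ended near (10.7, 4.1).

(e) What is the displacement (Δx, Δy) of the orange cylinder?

(1.3, 0.4)

The orange cylinder was at about (4.9, 7.8) and moved to about (6.2, 8.2).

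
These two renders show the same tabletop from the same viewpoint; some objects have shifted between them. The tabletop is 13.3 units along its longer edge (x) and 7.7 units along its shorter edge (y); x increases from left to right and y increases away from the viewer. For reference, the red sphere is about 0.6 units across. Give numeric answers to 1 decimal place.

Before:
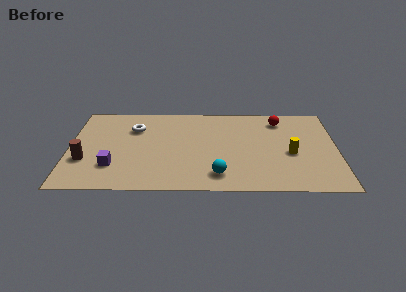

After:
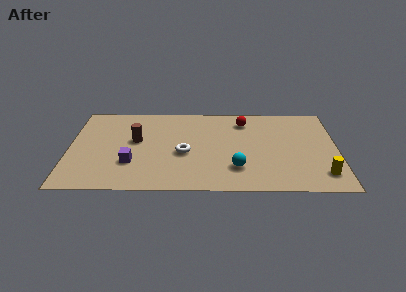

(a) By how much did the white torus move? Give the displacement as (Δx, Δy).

(2.5, -2.2)

The white torus was at about (3.2, 5.5) and moved to about (5.7, 3.3).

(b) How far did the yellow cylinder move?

2.3

The yellow cylinder moved from about (11.0, 3.3) to (12.5, 1.5), a distance of √(1.5² + 1.8²) ≈ 2.3.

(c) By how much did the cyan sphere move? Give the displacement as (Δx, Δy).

(0.9, 0.6)

From the two frames, the cyan sphere sits at roughly (7.4, 1.4) before and (8.3, 2.0) after.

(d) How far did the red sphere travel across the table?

1.8

The red sphere was near (10.5, 6.3) before and (8.7, 6.2) after, so it travelled √(1.8² + 0.1²) ≈ 1.8 units.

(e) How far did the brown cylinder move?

3.1

From (0.8, 2.6) to (3.3, 4.4), the brown cylinder covered √(2.5² + 1.8²) ≈ 3.1 units.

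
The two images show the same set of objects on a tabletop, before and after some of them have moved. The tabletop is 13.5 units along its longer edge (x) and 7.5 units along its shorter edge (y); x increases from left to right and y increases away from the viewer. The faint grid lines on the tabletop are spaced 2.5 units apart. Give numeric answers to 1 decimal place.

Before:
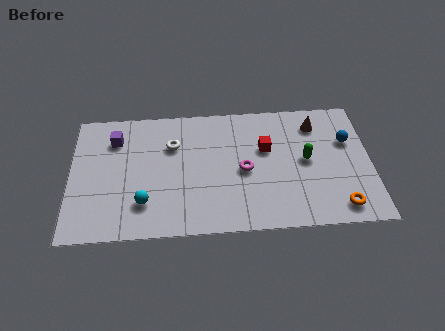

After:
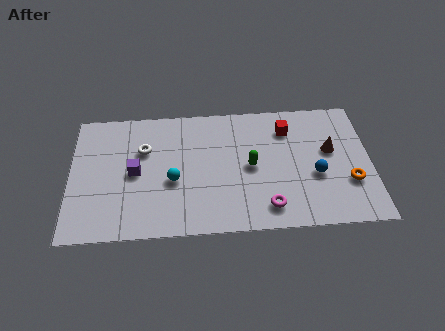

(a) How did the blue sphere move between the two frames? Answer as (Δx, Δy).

(-1.5, -1.9)

The blue sphere was at about (12.5, 4.9) and moved to about (11.0, 3.0).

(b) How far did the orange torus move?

1.5

From (12.0, 1.1) to (12.5, 2.5), the orange torus covered √(0.5² + 1.4²) ≈ 1.5 units.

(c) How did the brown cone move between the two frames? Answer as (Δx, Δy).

(0.6, -1.6)

The brown cone was at about (11.1, 6.0) and moved to about (11.7, 4.4).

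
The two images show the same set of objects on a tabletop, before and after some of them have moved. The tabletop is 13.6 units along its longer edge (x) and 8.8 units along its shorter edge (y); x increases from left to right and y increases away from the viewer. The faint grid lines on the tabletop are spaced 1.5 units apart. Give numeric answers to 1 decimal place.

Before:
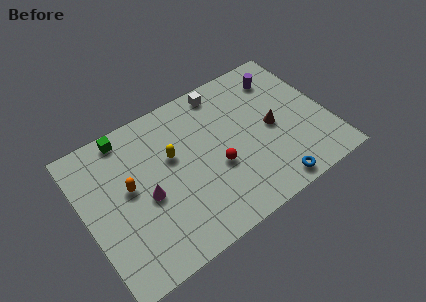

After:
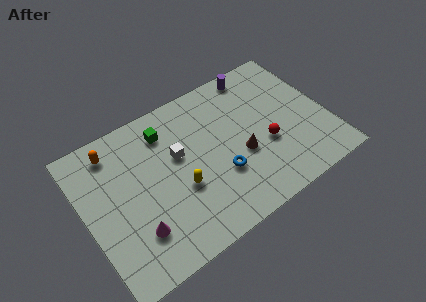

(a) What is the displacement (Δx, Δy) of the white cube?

(-3.0, -2.5)

The white cube started near (8.3, 7.8) and ended near (5.3, 5.3).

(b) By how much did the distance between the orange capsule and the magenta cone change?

+3.8

Before: roughly 1.3 units apart; after: 5.1. That's 3.8 units further apart.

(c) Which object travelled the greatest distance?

the white cube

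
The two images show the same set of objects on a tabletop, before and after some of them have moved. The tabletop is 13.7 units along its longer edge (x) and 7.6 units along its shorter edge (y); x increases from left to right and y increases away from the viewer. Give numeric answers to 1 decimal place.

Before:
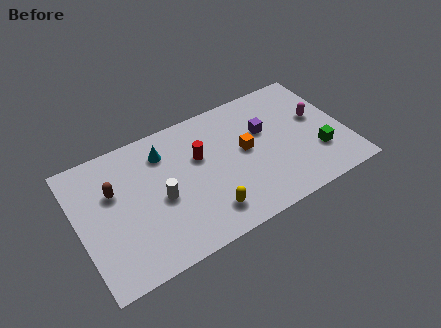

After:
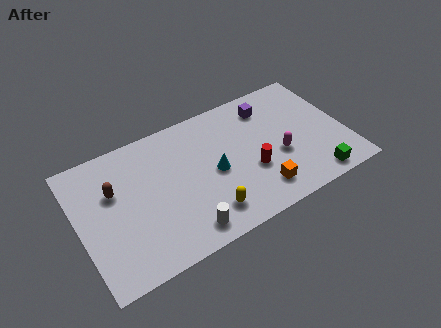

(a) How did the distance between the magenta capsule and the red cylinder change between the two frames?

-4.6

They were about 6.1 units apart before and 1.5 after — 4.6 units closer together.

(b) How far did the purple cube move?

1.4

From (9.7, 4.8) to (10.1, 6.1), the purple cube covered √(0.4² + 1.3²) ≈ 1.4 units.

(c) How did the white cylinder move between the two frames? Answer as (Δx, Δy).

(0.9, -2.3)

The white cylinder was at about (4.1, 3.4) and moved to about (5.0, 1.1).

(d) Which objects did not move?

the yellow capsule and the brown capsule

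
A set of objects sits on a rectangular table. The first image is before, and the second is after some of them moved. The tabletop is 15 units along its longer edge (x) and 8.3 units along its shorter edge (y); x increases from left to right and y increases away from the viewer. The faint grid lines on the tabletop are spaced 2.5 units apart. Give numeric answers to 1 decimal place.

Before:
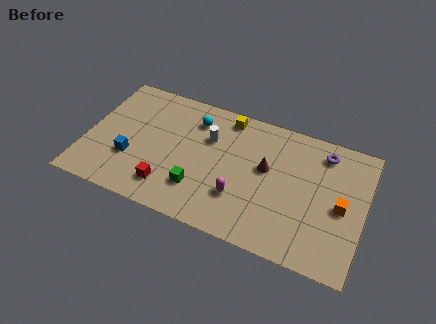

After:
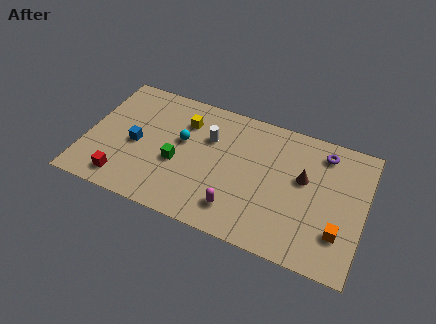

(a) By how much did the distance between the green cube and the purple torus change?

+0.5

Before: roughly 7.9 units apart; after: 8.4. That's 0.5 units further apart.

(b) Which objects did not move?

the purple torus and the white cylinder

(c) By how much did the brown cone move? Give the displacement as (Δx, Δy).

(2.0, 0.1)

From the two frames, the brown cone sits at roughly (9.7, 4.8) before and (11.7, 4.9) after.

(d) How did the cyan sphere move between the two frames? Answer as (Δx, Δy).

(-0.5, -1.6)

The cyan sphere was at about (5.6, 6.5) and moved to about (5.1, 4.9).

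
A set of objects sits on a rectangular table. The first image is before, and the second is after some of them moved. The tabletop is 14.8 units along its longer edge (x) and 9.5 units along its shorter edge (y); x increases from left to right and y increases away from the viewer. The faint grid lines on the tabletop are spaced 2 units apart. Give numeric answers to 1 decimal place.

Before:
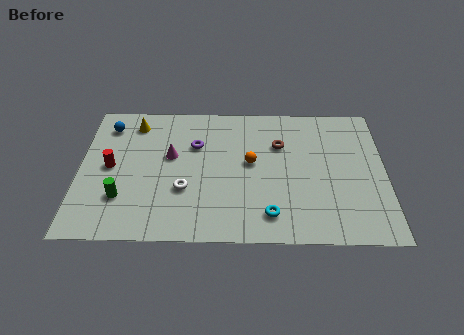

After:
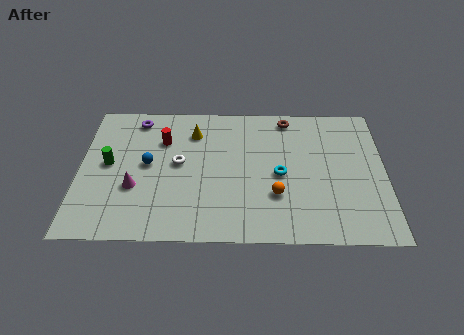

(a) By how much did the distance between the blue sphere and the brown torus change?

-0.9

The distance was about 8.5 in the first image and 7.6 in the second, so they moved 0.9 units closer together.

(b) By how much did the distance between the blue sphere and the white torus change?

-4.3

Before: roughly 5.8 units apart; after: 1.5. That's 4.3 units closer together.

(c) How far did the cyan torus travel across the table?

2.7

The cyan torus was near (9.2, 1.7) before and (9.7, 4.4) after, so it travelled √(0.5² + 2.7²) ≈ 2.7 units.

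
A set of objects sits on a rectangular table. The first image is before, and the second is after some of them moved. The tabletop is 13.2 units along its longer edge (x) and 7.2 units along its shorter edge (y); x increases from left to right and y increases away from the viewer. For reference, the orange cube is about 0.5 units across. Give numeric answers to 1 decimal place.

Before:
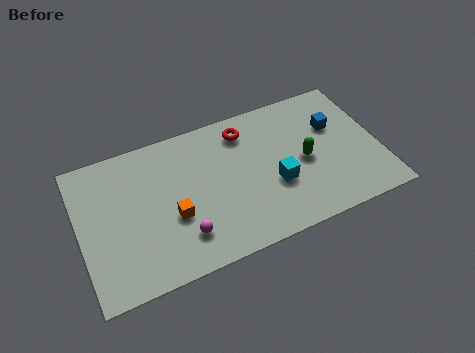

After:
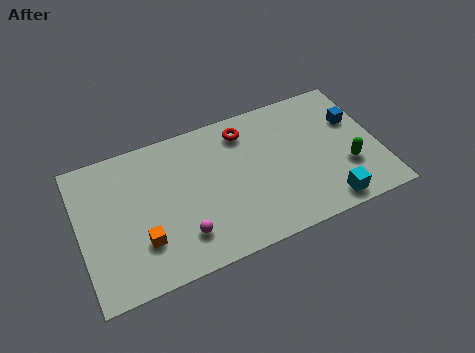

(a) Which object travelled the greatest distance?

the cyan cube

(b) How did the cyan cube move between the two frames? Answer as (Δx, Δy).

(2.1, -1.8)

The cyan cube started near (8.5, 2.7) and ended near (10.6, 0.9).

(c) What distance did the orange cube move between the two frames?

1.6

The orange cube was near (4.0, 2.8) before and (2.6, 2.1) after, so it travelled √(1.4² + 0.7²) ≈ 1.6 units.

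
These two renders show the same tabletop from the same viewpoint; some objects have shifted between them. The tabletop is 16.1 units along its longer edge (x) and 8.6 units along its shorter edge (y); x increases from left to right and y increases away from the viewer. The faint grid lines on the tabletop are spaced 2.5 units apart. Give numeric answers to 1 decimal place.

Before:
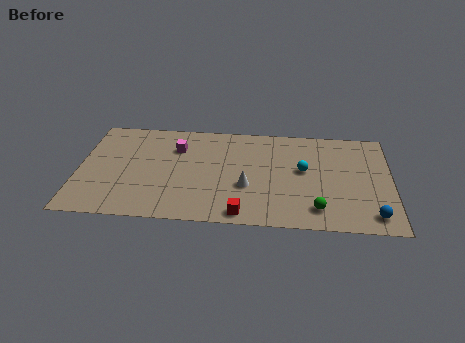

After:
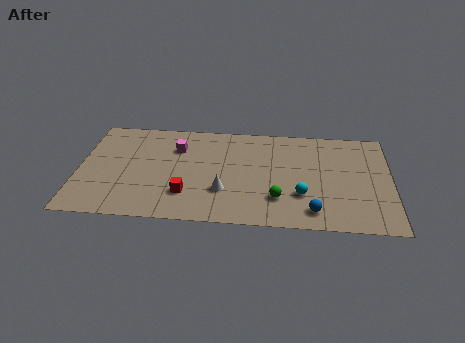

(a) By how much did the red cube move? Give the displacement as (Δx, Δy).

(-2.9, 1.4)

The red cube was at about (8.5, 0.9) and moved to about (5.6, 2.3).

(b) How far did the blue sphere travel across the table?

3.0

The blue sphere was near (15.1, 1.3) before and (12.1, 1.4) after, so it travelled √(3.0² + 0.1²) ≈ 3.0 units.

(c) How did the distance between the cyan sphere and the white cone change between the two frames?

+0.7

Before: roughly 3.3 units apart; after: 4.0. That's 0.7 units further apart.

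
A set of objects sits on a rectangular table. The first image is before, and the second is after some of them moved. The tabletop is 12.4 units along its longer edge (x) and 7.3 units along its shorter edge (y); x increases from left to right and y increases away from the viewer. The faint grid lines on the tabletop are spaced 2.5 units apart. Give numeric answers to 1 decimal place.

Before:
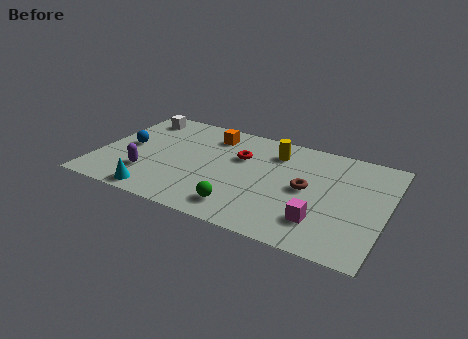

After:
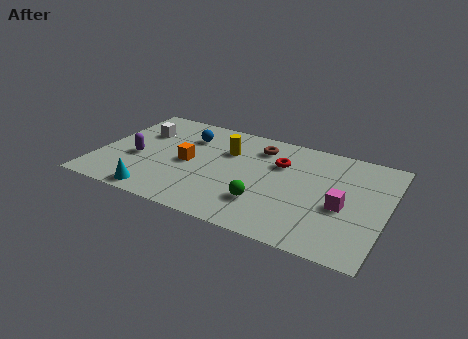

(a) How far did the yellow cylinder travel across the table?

2.1

From (7.4, 5.7) to (5.4, 5.0), the yellow cylinder covered √(2.0² + 0.7²) ≈ 2.1 units.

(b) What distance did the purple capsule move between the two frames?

1.2

The purple capsule moved from about (2.3, 2.0) to (1.7, 3.0), a distance of √(0.6² + 1.0²) ≈ 1.2.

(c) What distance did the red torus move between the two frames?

1.7

The red torus moved from about (6.0, 4.8) to (7.7, 5.0), a distance of √(1.7² + 0.2²) ≈ 1.7.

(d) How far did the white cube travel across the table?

1.1

The white cube was near (1.3, 6.1) before and (1.6, 5.0) after, so it travelled √(0.3² + 1.1²) ≈ 1.1 units.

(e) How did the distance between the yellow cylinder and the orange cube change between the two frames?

-0.7

Before: roughly 2.8 units apart; after: 2.1. That's 0.7 units closer together.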